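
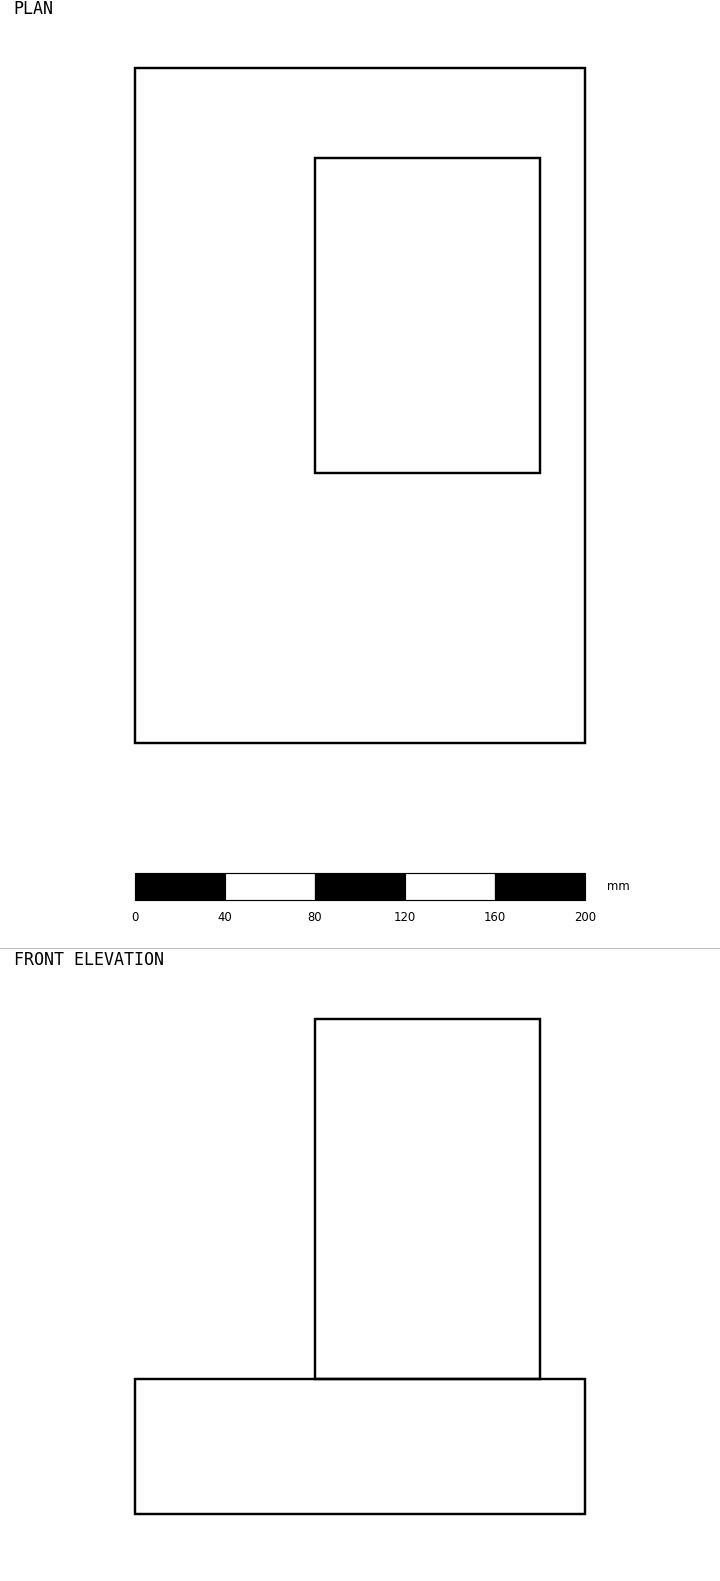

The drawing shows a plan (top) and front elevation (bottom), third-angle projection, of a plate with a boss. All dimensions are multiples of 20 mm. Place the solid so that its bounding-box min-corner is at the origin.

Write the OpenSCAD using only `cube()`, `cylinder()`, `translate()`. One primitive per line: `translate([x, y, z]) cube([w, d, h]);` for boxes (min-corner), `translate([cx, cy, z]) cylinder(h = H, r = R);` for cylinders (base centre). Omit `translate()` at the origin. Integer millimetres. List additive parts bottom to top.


cube([200, 300, 60]);
translate([80, 120, 60]) cube([100, 140, 160]);


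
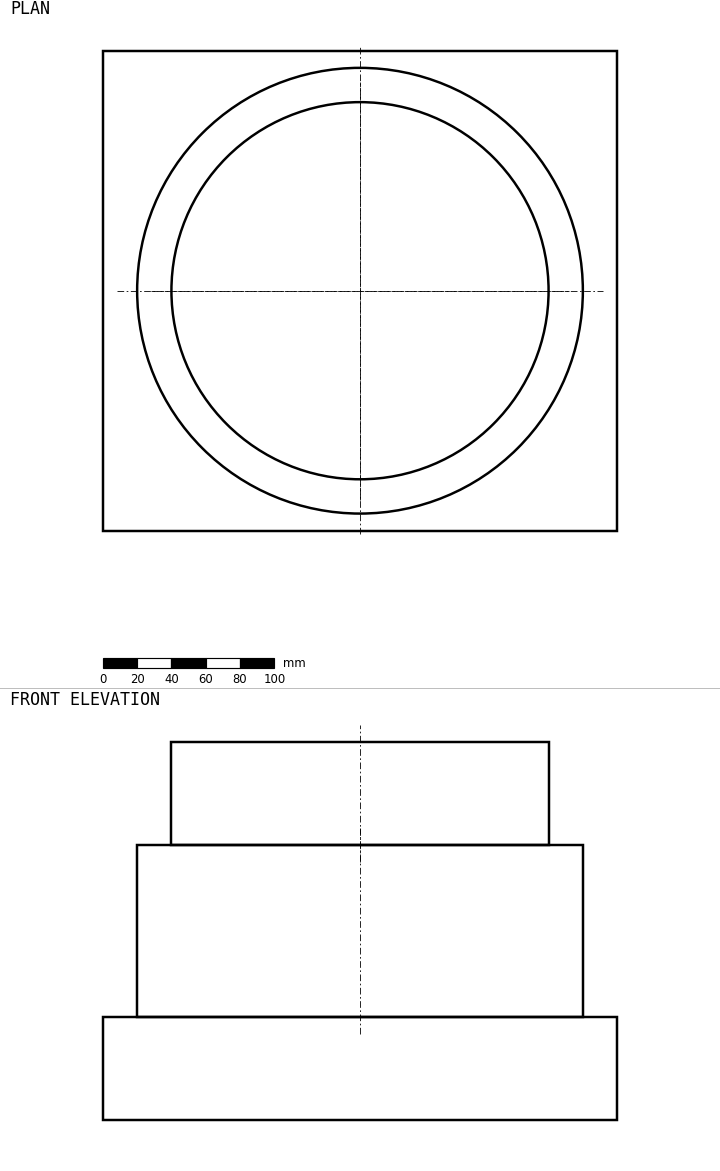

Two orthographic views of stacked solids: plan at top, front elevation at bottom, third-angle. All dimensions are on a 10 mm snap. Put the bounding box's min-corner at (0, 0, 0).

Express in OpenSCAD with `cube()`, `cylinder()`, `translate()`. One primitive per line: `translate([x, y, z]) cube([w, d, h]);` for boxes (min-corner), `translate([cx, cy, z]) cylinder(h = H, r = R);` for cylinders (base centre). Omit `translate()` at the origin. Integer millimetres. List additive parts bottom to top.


cube([300, 280, 60]);
translate([150, 140, 60]) cylinder(h = 100, r = 130);
translate([150, 140, 160]) cylinder(h = 60, r = 110);


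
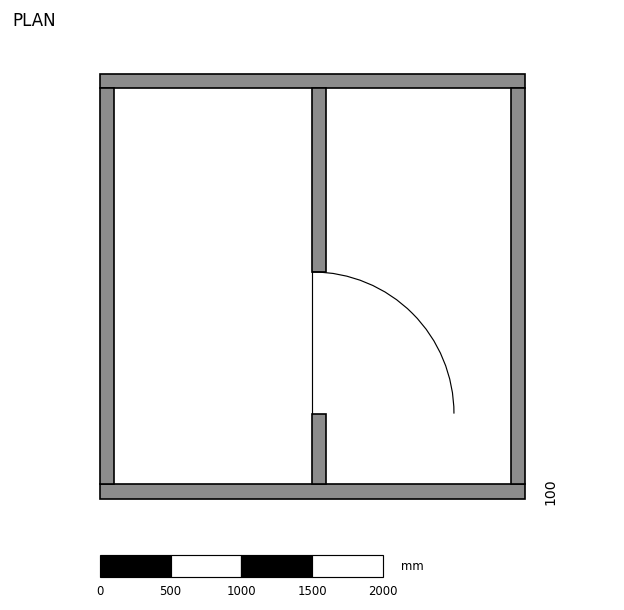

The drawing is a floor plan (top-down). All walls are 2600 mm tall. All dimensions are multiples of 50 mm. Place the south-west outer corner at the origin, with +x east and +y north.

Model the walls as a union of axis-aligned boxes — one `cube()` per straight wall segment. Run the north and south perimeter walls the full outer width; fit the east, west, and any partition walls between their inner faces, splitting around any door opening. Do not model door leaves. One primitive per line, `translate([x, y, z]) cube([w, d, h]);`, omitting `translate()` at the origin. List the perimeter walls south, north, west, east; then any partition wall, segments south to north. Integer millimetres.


cube([3000, 100, 2600]);
translate([0, 2900, 0]) cube([3000, 100, 2600]);
translate([0, 100, 0]) cube([100, 2800, 2600]);
translate([2900, 100, 0]) cube([100, 2800, 2600]);
translate([1500, 100, 0]) cube([100, 500, 2600]);
translate([1500, 1600, 0]) cube([100, 1300, 2600]);


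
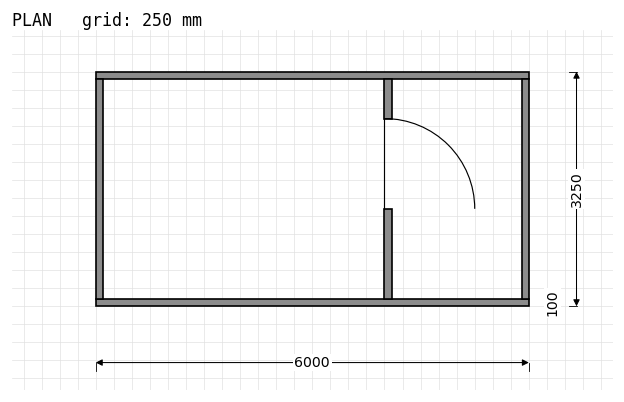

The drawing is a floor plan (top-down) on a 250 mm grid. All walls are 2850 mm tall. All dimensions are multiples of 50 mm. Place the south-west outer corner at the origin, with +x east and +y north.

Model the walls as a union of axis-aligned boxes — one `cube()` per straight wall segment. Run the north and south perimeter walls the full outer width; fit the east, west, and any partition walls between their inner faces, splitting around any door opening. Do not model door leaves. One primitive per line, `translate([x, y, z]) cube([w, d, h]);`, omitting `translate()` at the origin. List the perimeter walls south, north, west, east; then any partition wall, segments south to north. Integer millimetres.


cube([6000, 100, 2850]);
translate([0, 3150, 0]) cube([6000, 100, 2850]);
translate([0, 100, 0]) cube([100, 3050, 2850]);
translate([5900, 100, 0]) cube([100, 3050, 2850]);
translate([4000, 100, 0]) cube([100, 1250, 2850]);
translate([4000, 2600, 0]) cube([100, 550, 2850]);


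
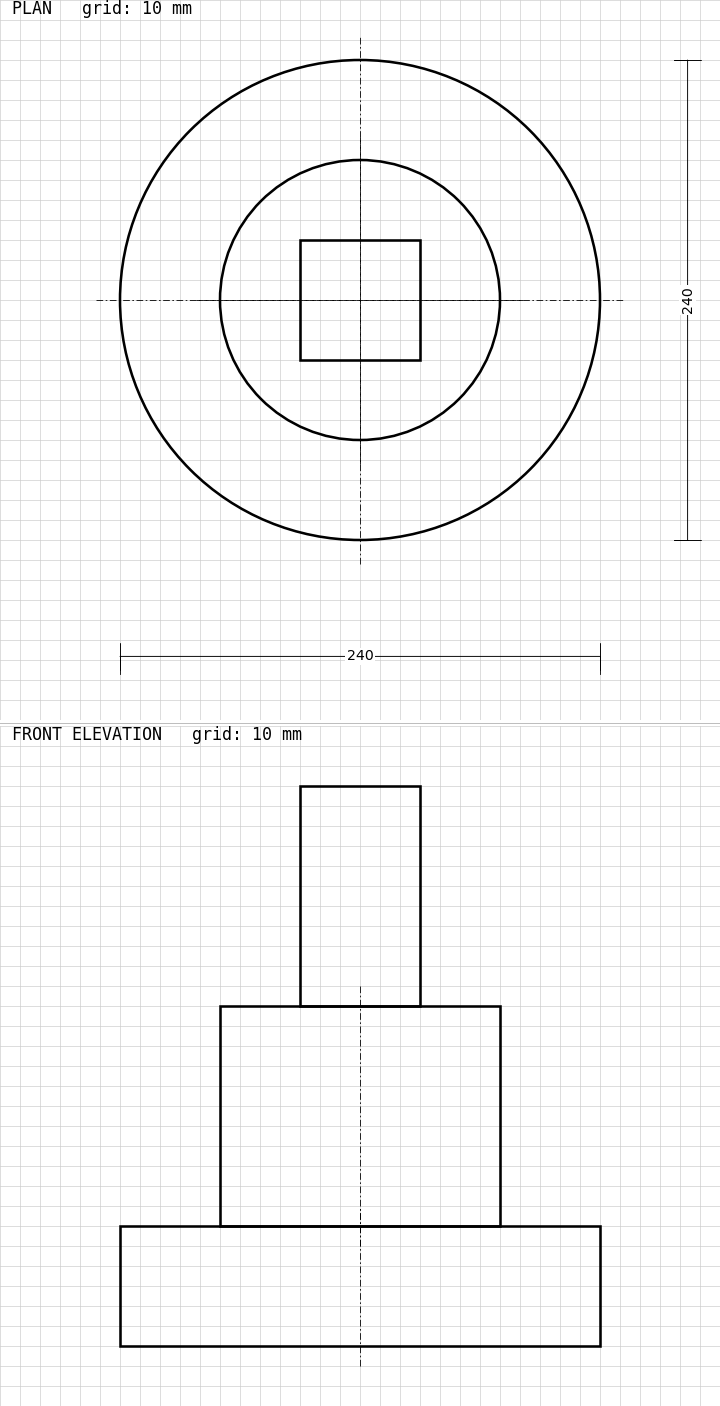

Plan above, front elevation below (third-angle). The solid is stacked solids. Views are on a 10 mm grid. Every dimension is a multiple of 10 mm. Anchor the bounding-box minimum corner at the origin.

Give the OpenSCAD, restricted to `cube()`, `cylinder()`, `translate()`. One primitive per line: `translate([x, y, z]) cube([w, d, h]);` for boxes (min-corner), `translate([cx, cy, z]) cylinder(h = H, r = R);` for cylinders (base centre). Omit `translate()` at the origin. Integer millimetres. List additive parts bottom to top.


translate([120, 120, 0]) cylinder(h = 60, r = 120);
translate([120, 120, 60]) cylinder(h = 110, r = 70);
translate([90, 90, 170]) cube([60, 60, 110]);


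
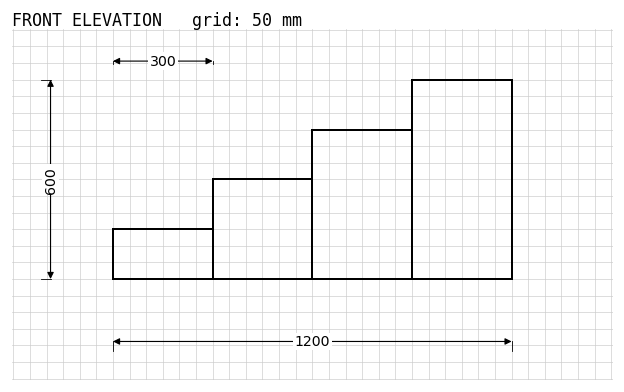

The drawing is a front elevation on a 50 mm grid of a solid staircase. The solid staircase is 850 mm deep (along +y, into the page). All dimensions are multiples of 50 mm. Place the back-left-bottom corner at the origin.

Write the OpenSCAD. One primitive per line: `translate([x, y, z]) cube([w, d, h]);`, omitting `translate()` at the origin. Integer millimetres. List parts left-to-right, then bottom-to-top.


cube([300, 850, 150]);
translate([300, 0, 0]) cube([300, 850, 300]);
translate([600, 0, 0]) cube([300, 850, 450]);
translate([900, 0, 0]) cube([300, 850, 600]);


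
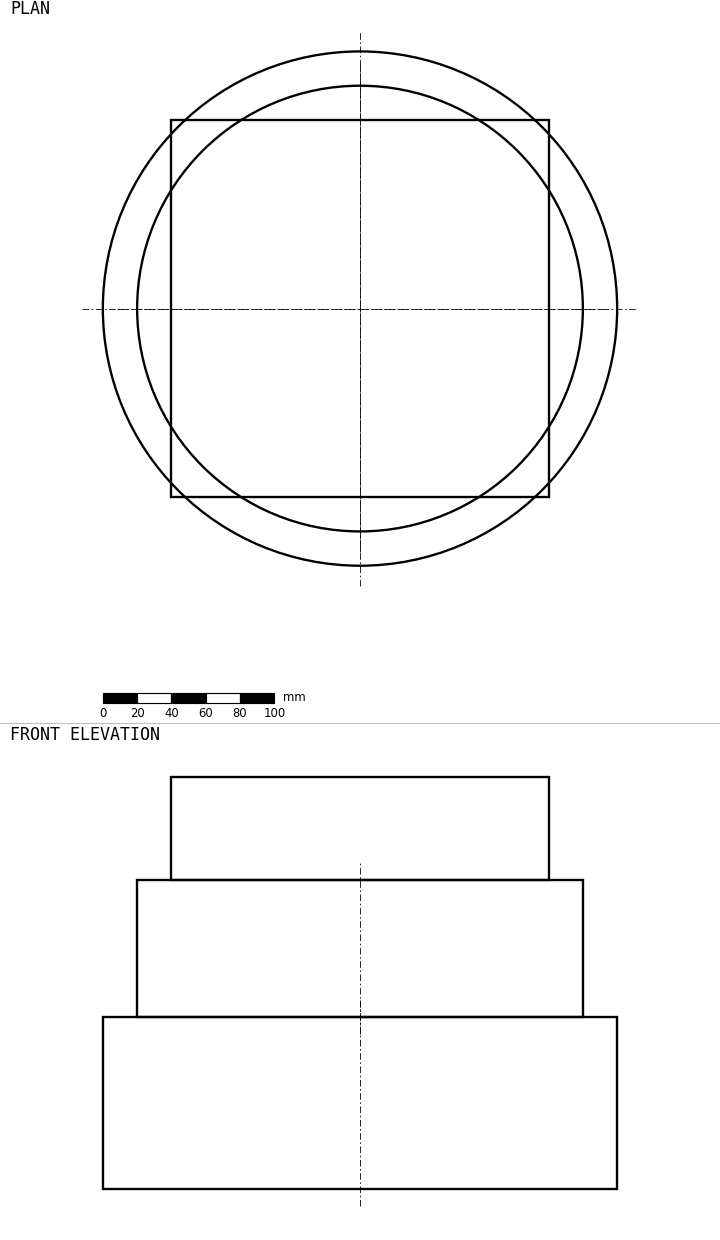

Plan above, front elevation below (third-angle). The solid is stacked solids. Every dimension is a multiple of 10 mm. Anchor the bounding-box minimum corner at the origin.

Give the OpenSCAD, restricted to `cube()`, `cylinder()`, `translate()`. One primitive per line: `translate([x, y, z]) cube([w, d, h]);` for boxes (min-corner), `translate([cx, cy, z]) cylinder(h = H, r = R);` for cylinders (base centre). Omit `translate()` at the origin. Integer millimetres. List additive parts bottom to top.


translate([150, 150, 0]) cylinder(h = 100, r = 150);
translate([150, 150, 100]) cylinder(h = 80, r = 130);
translate([40, 40, 180]) cube([220, 220, 60]);


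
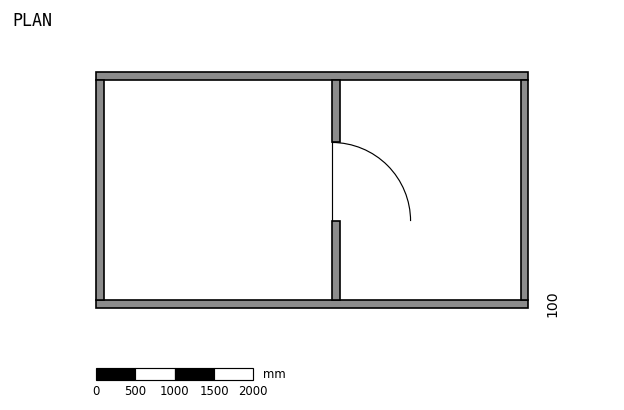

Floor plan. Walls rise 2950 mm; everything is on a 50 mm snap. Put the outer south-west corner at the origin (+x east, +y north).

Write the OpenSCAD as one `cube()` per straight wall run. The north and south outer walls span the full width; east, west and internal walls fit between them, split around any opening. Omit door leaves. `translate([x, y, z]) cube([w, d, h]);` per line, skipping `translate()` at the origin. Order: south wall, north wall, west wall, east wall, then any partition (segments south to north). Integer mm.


cube([5500, 100, 2950]);
translate([0, 2900, 0]) cube([5500, 100, 2950]);
translate([0, 100, 0]) cube([100, 2800, 2950]);
translate([5400, 100, 0]) cube([100, 2800, 2950]);
translate([3000, 100, 0]) cube([100, 1000, 2950]);
translate([3000, 2100, 0]) cube([100, 800, 2950]);


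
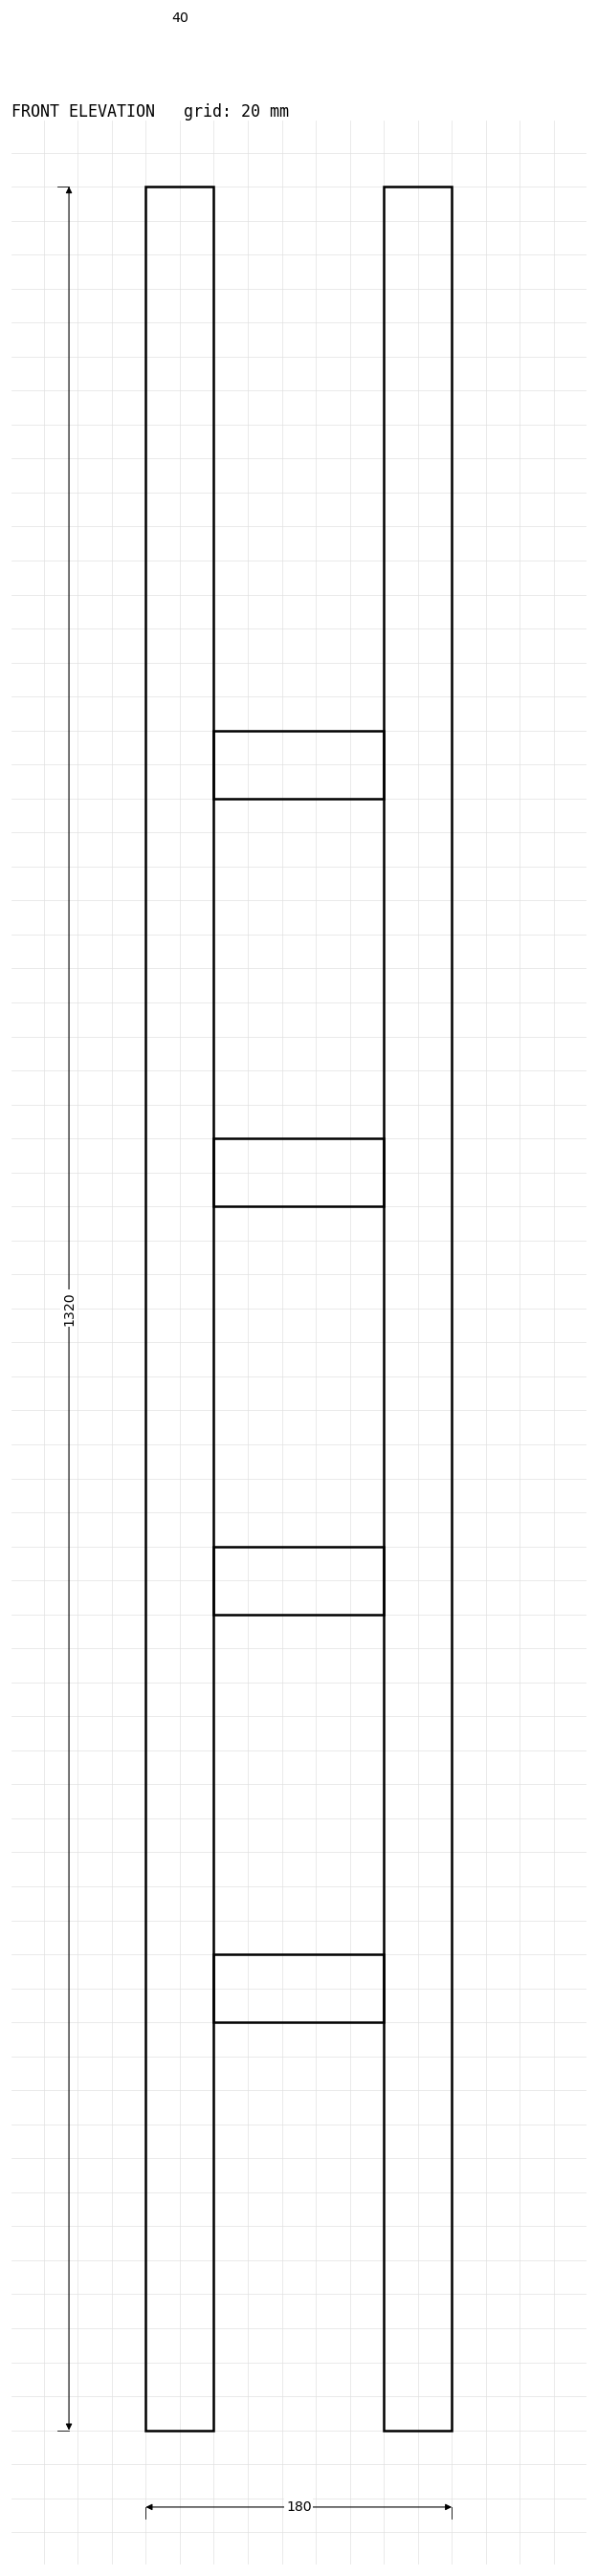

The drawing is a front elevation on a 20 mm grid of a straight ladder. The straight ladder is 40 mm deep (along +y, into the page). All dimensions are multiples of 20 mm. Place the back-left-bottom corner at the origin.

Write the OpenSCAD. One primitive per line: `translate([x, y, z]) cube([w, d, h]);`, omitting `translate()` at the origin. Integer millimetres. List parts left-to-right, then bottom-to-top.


cube([40, 40, 1320]);
translate([40, 0, 240]) cube([100, 40, 40]);
translate([40, 0, 480]) cube([100, 40, 40]);
translate([40, 0, 720]) cube([100, 40, 40]);
translate([40, 0, 960]) cube([100, 40, 40]);
translate([140, 0, 0]) cube([40, 40, 1320]);


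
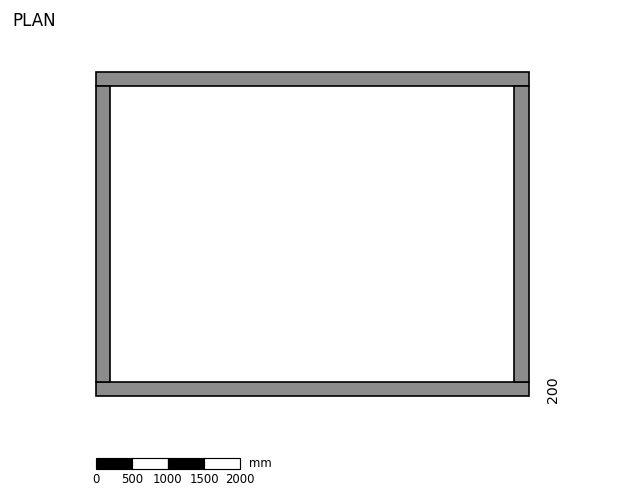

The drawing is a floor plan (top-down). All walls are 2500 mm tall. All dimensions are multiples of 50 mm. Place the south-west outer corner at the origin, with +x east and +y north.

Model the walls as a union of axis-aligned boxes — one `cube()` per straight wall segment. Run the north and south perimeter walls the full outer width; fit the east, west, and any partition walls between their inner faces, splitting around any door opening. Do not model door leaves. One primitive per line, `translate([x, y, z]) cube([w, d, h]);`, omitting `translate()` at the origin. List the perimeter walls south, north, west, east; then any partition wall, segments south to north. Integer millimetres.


cube([6000, 200, 2500]);
translate([0, 4300, 0]) cube([6000, 200, 2500]);
translate([0, 200, 0]) cube([200, 4100, 2500]);
translate([5800, 200, 0]) cube([200, 4100, 2500]);


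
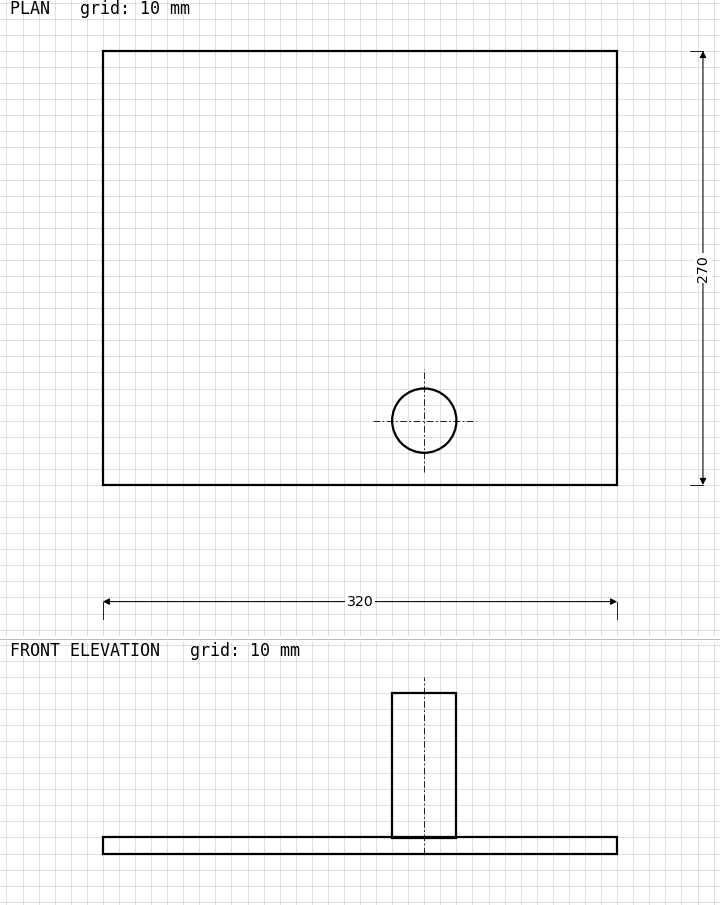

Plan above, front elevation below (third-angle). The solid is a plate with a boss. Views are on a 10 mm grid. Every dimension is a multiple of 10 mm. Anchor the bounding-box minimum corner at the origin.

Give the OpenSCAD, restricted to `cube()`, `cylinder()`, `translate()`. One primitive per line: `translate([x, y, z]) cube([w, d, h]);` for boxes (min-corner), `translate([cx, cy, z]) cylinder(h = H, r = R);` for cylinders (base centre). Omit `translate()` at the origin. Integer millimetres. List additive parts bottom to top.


cube([320, 270, 10]);
translate([200, 40, 10]) cylinder(h = 90, r = 20);


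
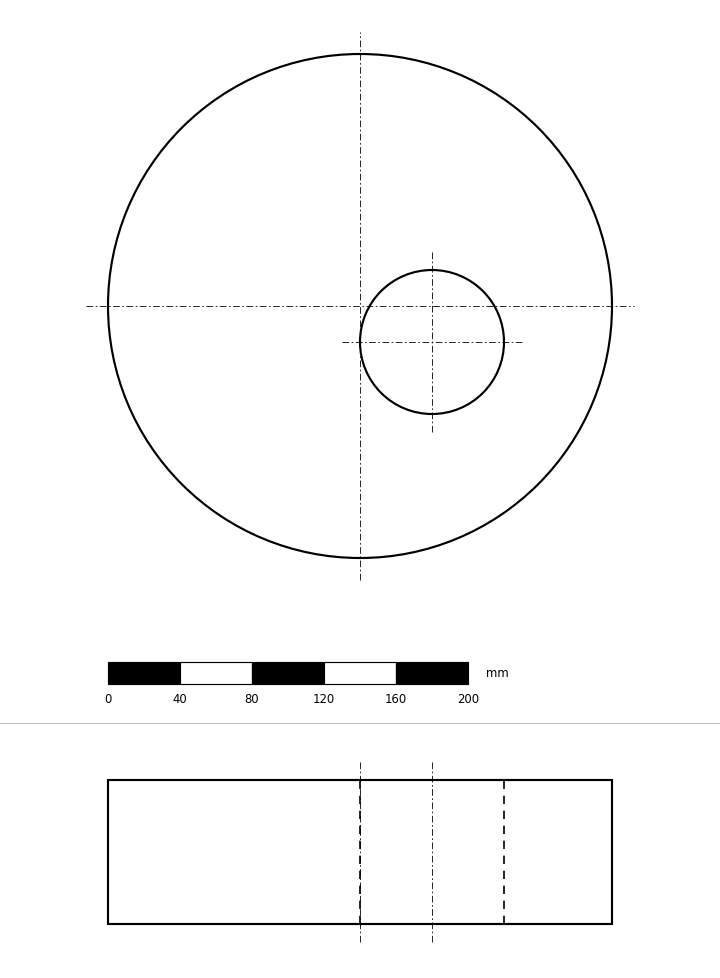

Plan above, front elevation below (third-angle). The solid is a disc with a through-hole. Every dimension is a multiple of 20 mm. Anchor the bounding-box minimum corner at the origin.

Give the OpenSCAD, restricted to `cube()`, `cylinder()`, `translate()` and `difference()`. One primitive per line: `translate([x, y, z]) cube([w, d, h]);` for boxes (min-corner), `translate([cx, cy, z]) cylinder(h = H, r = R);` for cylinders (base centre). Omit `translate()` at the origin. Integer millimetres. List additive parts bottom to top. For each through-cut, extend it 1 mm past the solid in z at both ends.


difference() {
  translate([140, 140, 0]) cylinder(h = 80, r = 140);
  translate([180, 120, -1]) cylinder(h = 82, r = 40);
}


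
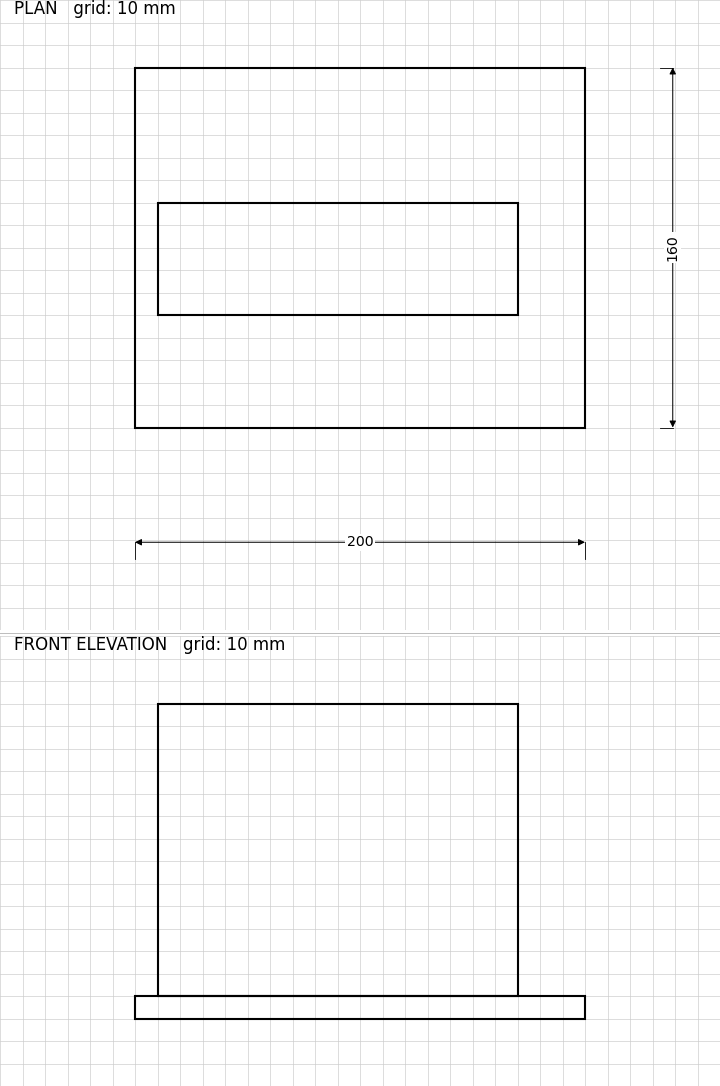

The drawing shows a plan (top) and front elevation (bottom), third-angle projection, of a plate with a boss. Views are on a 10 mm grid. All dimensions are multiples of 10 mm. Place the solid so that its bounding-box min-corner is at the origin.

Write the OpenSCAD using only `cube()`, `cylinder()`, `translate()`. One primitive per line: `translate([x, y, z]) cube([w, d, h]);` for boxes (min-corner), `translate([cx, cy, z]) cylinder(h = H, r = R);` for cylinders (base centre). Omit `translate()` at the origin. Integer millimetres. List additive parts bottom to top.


cube([200, 160, 10]);
translate([10, 50, 10]) cube([160, 50, 130]);


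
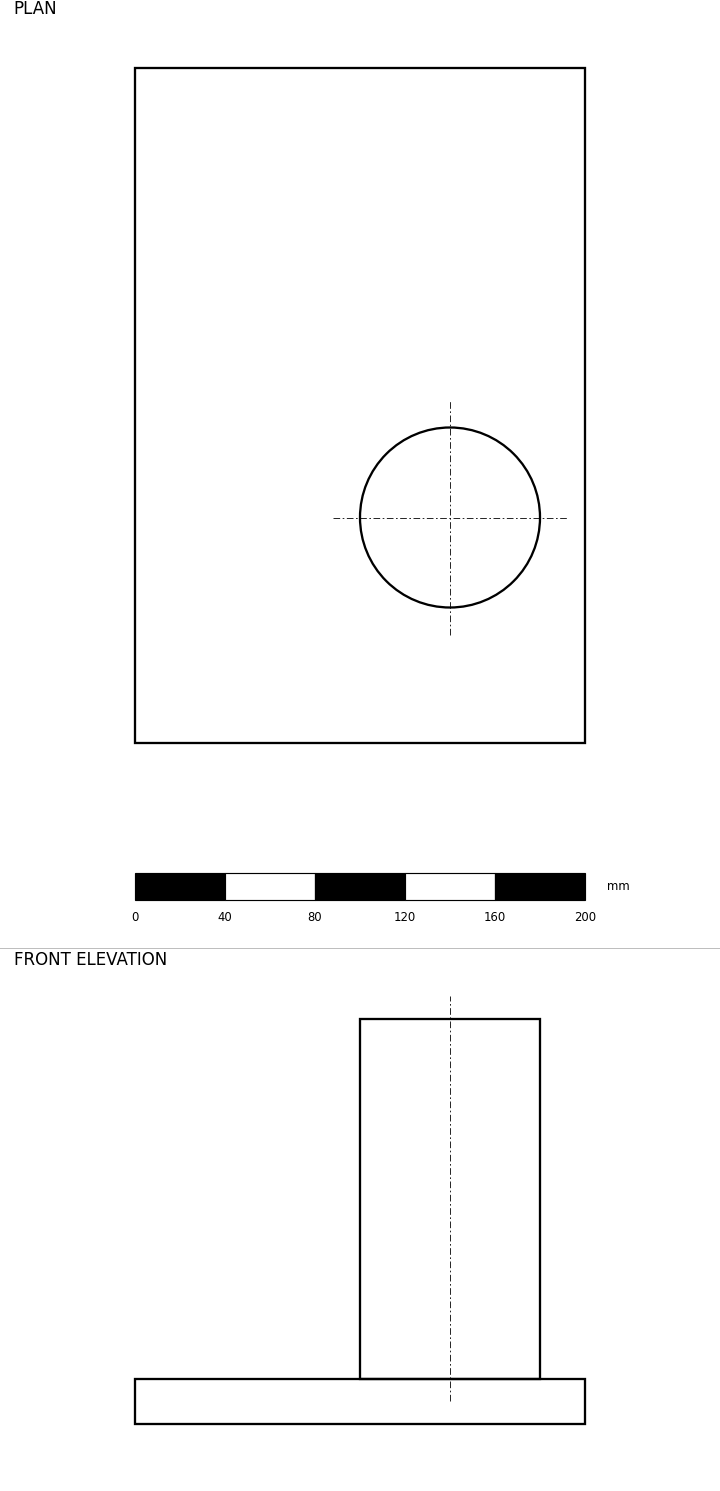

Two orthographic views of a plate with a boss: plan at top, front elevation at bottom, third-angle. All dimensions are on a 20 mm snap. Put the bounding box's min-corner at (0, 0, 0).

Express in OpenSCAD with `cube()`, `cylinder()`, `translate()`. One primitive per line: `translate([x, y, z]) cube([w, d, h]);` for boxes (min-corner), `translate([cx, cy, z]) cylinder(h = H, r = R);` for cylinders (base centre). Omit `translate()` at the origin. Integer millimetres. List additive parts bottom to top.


cube([200, 300, 20]);
translate([140, 100, 20]) cylinder(h = 160, r = 40);


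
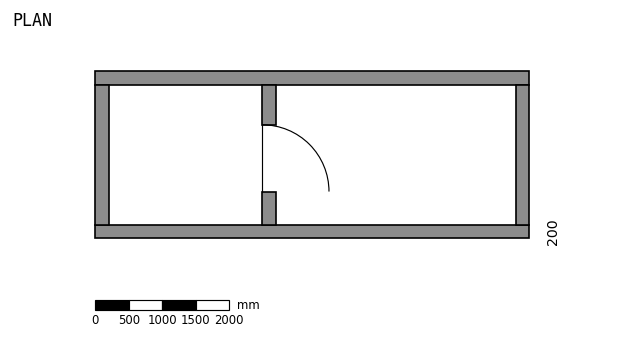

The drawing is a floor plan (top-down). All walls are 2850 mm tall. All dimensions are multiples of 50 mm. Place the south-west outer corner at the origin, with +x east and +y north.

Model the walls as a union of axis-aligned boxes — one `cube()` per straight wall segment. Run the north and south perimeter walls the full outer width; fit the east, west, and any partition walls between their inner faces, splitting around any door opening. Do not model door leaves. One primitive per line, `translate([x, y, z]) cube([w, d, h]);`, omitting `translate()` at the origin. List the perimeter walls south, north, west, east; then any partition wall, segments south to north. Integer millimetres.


cube([6500, 200, 2850]);
translate([0, 2300, 0]) cube([6500, 200, 2850]);
translate([0, 200, 0]) cube([200, 2100, 2850]);
translate([6300, 200, 0]) cube([200, 2100, 2850]);
translate([2500, 200, 0]) cube([200, 500, 2850]);
translate([2500, 1700, 0]) cube([200, 600, 2850]);


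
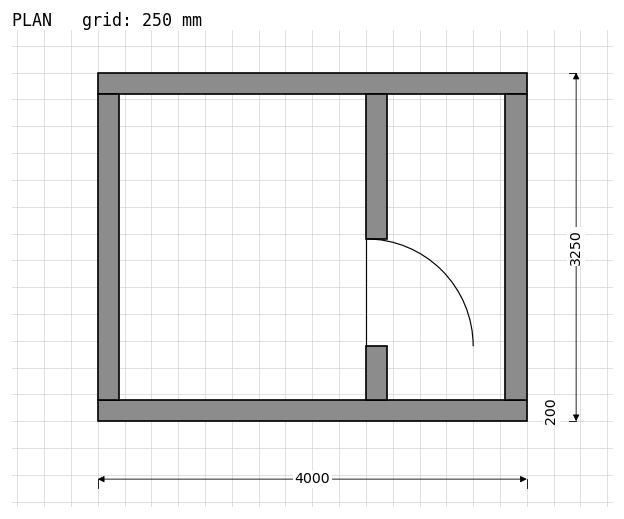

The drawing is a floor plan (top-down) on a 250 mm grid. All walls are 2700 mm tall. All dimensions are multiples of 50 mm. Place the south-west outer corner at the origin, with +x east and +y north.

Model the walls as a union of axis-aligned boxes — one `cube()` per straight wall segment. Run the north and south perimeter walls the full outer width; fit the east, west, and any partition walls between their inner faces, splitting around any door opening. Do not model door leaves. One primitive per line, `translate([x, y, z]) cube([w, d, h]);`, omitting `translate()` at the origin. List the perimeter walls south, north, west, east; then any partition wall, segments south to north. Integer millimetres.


cube([4000, 200, 2700]);
translate([0, 3050, 0]) cube([4000, 200, 2700]);
translate([0, 200, 0]) cube([200, 2850, 2700]);
translate([3800, 200, 0]) cube([200, 2850, 2700]);
translate([2500, 200, 0]) cube([200, 500, 2700]);
translate([2500, 1700, 0]) cube([200, 1350, 2700]);


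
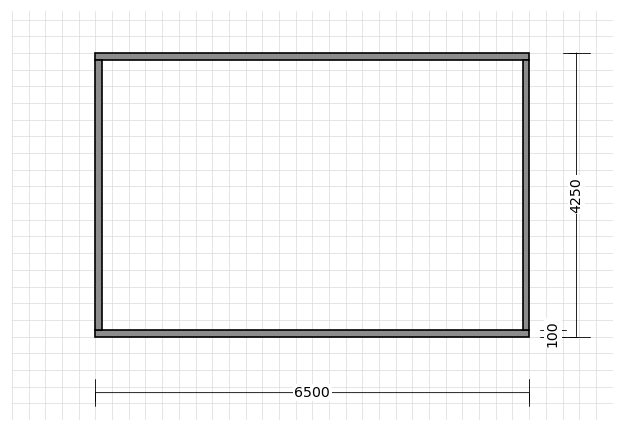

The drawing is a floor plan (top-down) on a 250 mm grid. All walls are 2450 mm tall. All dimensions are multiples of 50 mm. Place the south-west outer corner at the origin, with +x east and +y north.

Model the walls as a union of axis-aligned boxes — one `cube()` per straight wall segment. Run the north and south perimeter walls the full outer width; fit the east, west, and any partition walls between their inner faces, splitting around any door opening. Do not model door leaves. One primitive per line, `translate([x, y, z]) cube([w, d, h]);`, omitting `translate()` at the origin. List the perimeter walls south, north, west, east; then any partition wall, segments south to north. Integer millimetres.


cube([6500, 100, 2450]);
translate([0, 4150, 0]) cube([6500, 100, 2450]);
translate([0, 100, 0]) cube([100, 4050, 2450]);
translate([6400, 100, 0]) cube([100, 4050, 2450]);


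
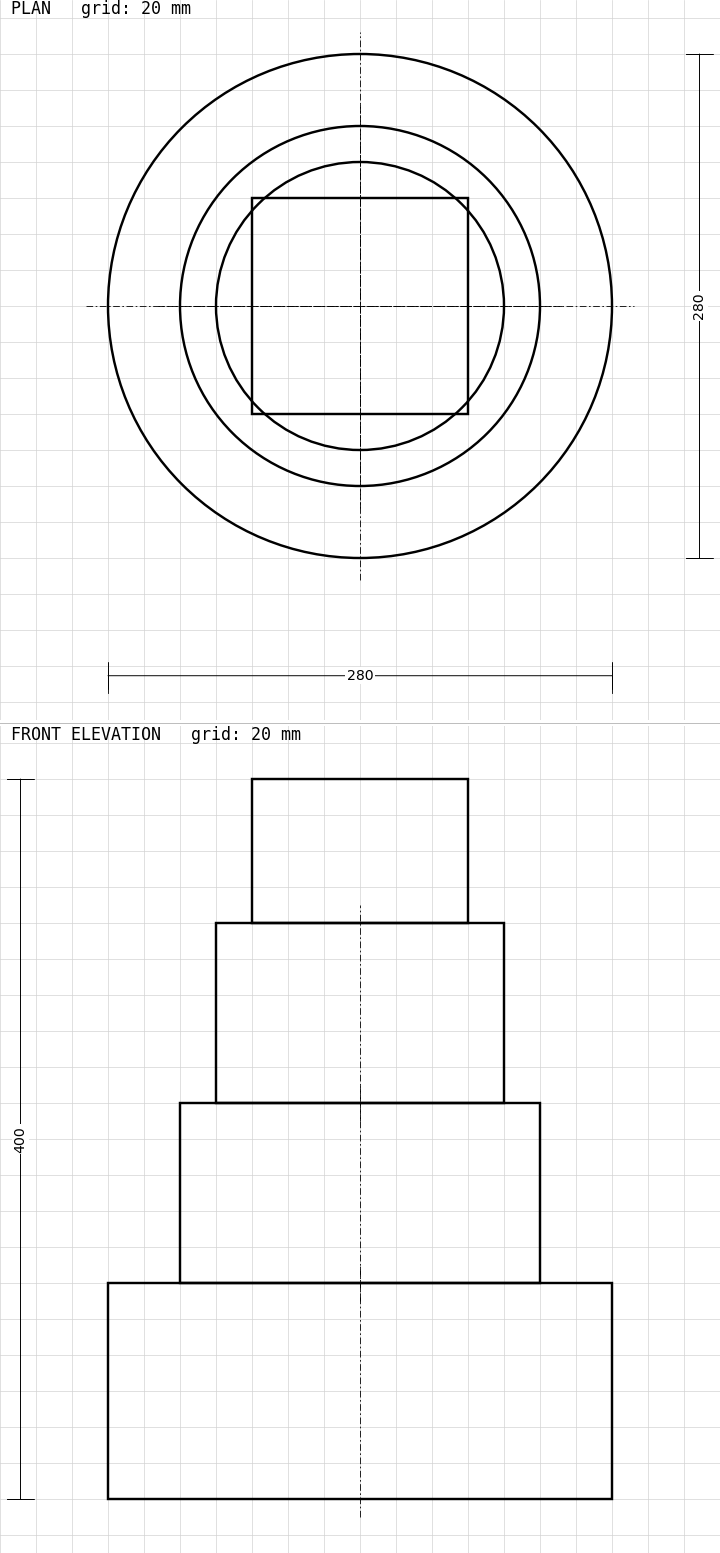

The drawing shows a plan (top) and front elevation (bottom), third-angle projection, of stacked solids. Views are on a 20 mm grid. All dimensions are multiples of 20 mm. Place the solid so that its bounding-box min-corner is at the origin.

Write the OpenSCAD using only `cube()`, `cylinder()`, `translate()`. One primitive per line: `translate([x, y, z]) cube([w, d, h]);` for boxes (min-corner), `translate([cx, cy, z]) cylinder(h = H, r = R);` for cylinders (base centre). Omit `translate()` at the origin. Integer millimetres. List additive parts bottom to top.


translate([140, 140, 0]) cylinder(h = 120, r = 140);
translate([140, 140, 120]) cylinder(h = 100, r = 100);
translate([140, 140, 220]) cylinder(h = 100, r = 80);
translate([80, 80, 320]) cube([120, 120, 80]);


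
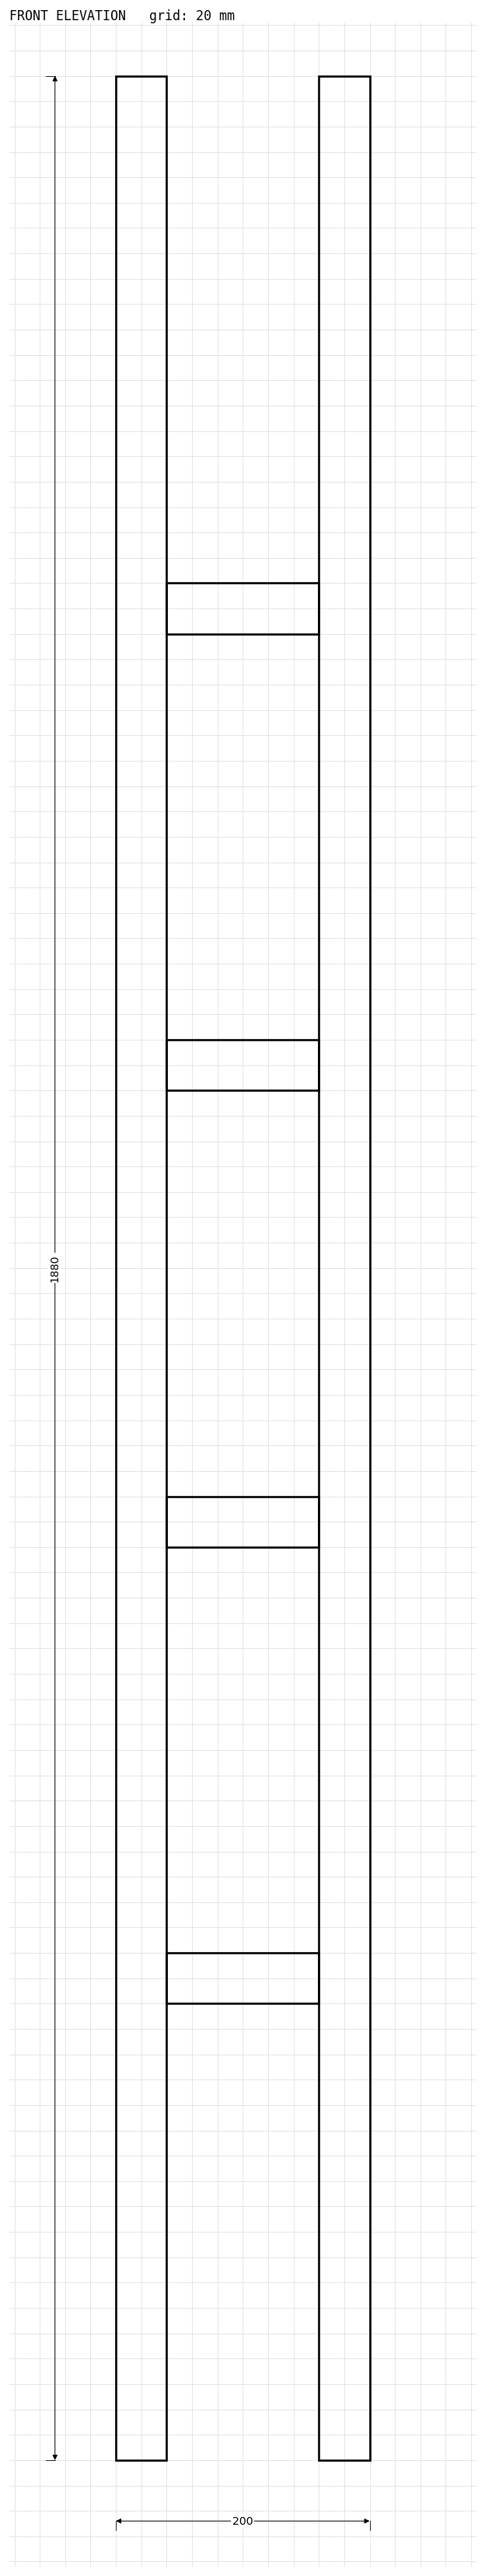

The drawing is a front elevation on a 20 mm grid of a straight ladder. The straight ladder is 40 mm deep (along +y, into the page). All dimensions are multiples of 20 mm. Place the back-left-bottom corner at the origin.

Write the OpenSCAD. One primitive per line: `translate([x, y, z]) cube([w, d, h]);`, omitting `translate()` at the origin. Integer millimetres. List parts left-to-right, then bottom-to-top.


cube([40, 40, 1880]);
translate([40, 0, 360]) cube([120, 40, 40]);
translate([40, 0, 720]) cube([120, 40, 40]);
translate([40, 0, 1080]) cube([120, 40, 40]);
translate([40, 0, 1440]) cube([120, 40, 40]);
translate([160, 0, 0]) cube([40, 40, 1880]);


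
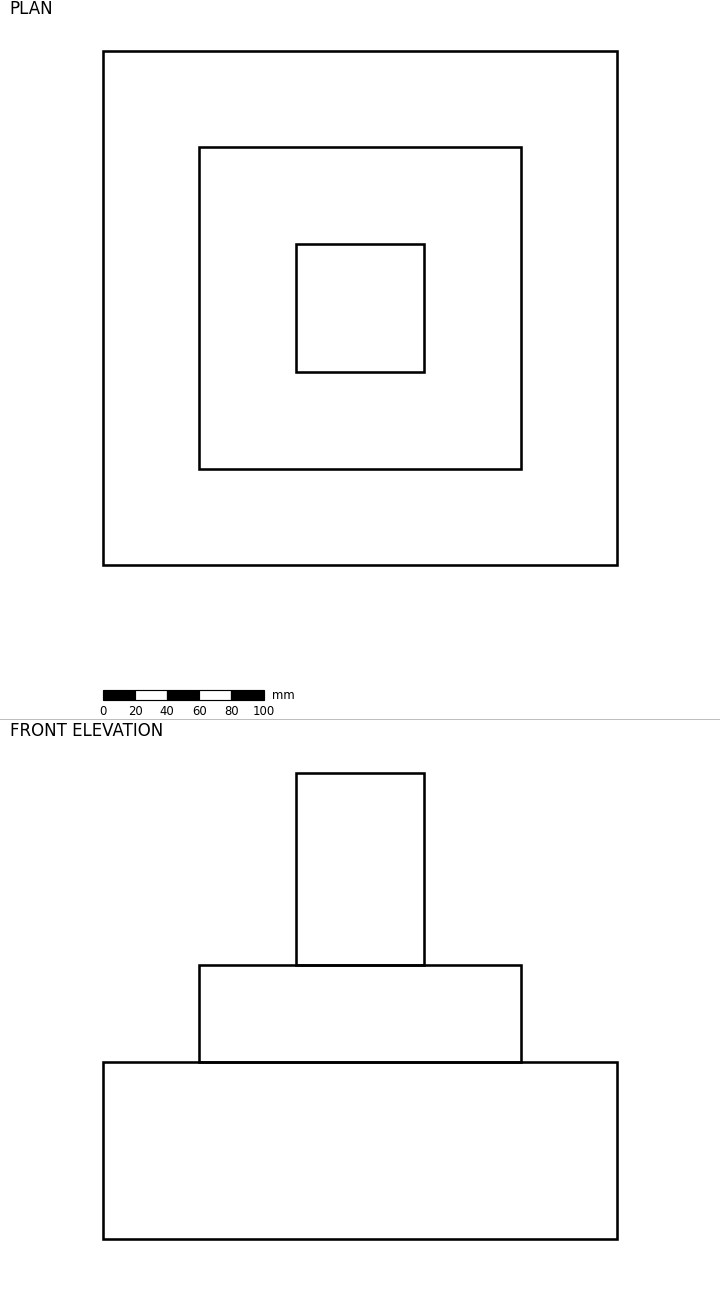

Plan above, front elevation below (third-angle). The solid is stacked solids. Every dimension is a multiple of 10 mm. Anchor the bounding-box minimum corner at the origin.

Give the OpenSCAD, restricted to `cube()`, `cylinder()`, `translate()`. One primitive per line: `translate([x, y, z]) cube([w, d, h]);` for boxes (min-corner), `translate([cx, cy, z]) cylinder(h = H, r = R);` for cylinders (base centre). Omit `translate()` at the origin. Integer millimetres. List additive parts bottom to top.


cube([320, 320, 110]);
translate([60, 60, 110]) cube([200, 200, 60]);
translate([120, 120, 170]) cube([80, 80, 120]);


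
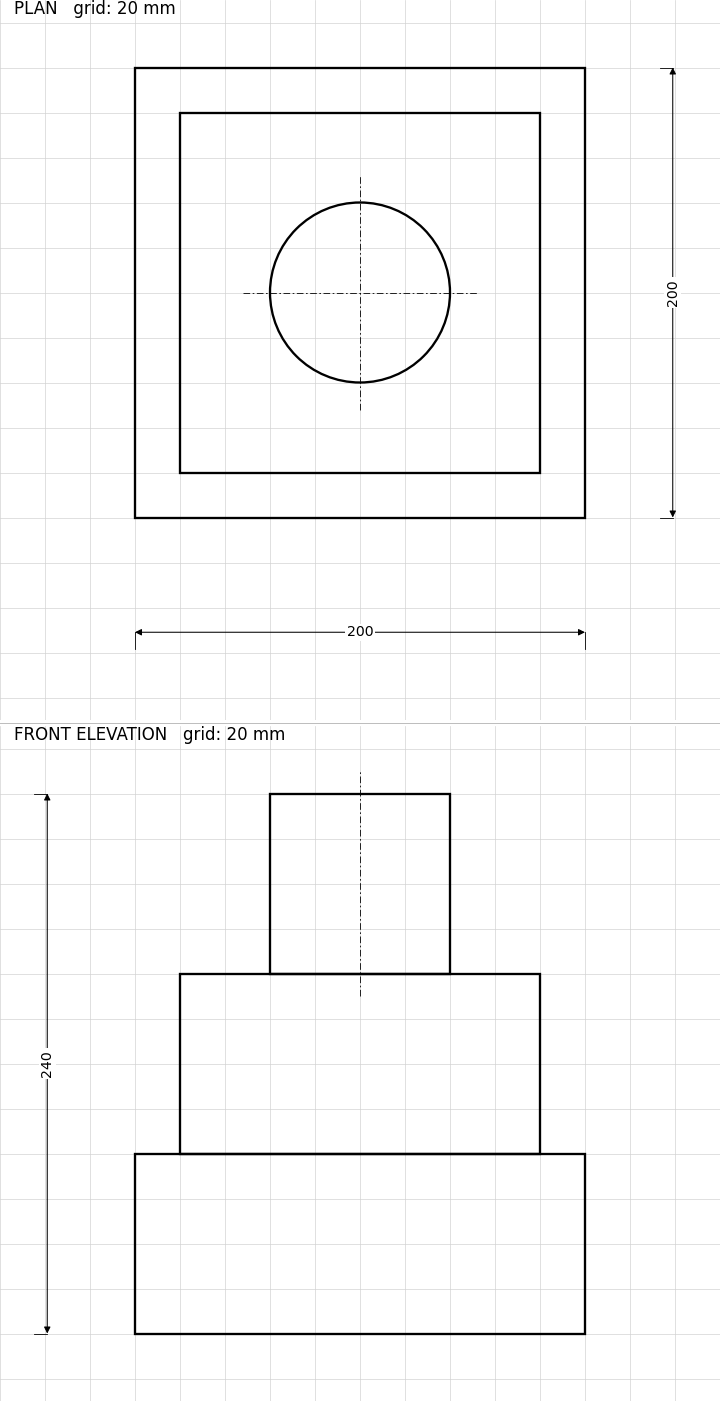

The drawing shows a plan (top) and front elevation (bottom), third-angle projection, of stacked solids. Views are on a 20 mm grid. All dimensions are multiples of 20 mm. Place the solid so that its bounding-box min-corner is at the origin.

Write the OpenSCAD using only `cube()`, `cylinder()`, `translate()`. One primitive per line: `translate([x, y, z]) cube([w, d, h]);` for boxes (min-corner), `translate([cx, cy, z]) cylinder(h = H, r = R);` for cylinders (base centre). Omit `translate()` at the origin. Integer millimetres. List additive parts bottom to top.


cube([200, 200, 80]);
translate([20, 20, 80]) cube([160, 160, 80]);
translate([100, 100, 160]) cylinder(h = 80, r = 40);


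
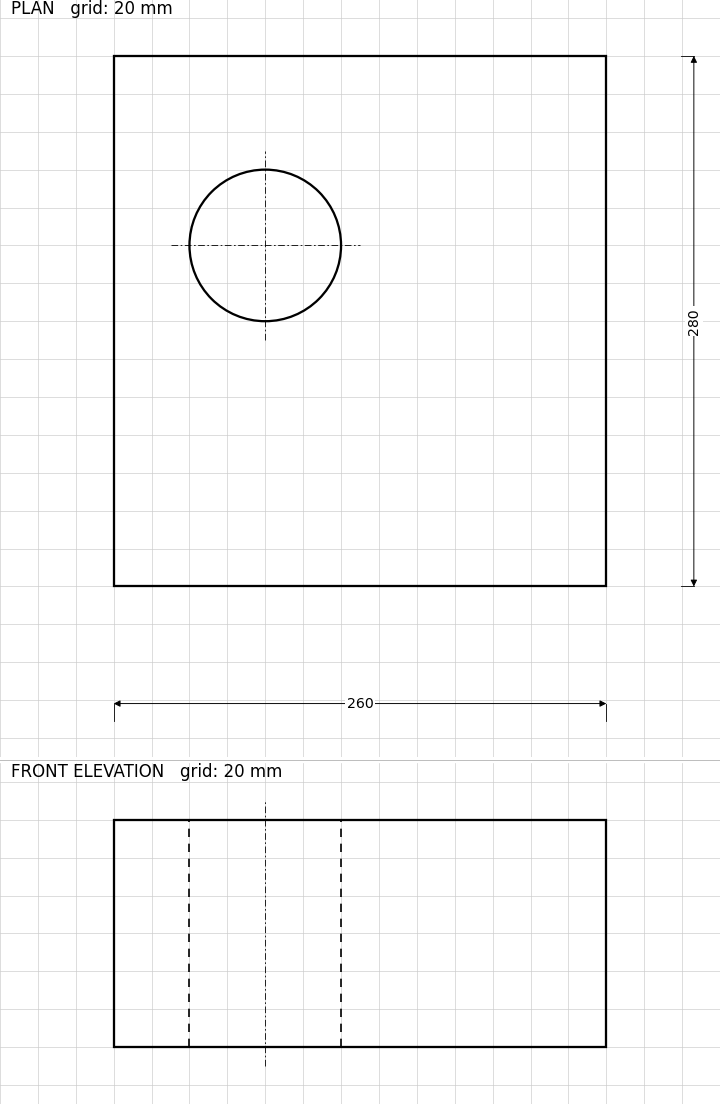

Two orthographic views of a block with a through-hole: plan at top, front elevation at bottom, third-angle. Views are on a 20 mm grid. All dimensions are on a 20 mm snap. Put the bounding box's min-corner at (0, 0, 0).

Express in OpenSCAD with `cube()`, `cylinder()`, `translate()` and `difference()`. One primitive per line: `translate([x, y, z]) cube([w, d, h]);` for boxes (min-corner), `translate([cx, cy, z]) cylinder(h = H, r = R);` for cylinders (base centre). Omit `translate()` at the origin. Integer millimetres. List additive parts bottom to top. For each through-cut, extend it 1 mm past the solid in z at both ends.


difference() {
  cube([260, 280, 120]);
  translate([80, 180, -1]) cylinder(h = 122, r = 40);
}


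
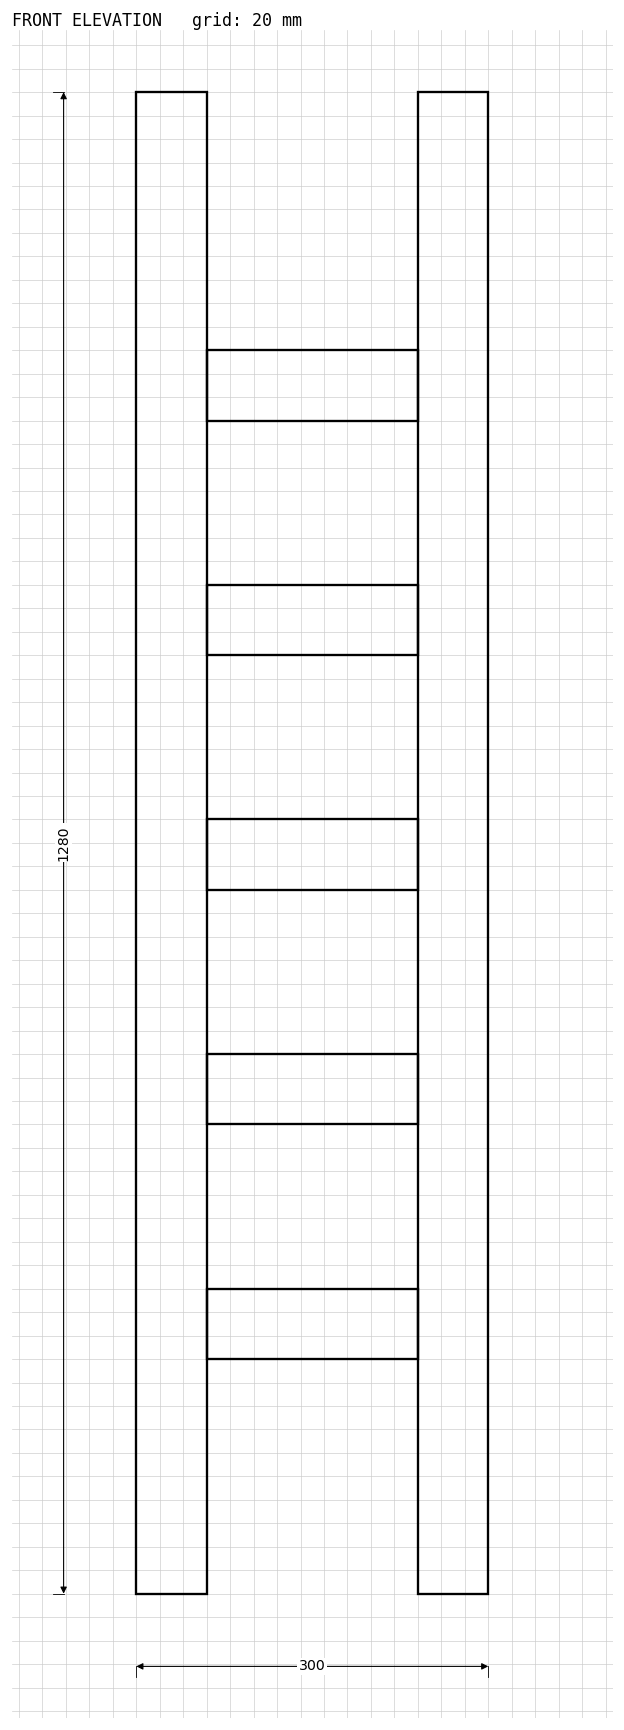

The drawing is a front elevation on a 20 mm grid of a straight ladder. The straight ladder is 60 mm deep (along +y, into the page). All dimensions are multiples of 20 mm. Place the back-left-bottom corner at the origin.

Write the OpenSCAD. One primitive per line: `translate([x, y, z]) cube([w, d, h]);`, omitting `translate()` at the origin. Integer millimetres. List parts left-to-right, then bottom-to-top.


cube([60, 60, 1280]);
translate([60, 0, 200]) cube([180, 60, 60]);
translate([60, 0, 400]) cube([180, 60, 60]);
translate([60, 0, 600]) cube([180, 60, 60]);
translate([60, 0, 800]) cube([180, 60, 60]);
translate([60, 0, 1000]) cube([180, 60, 60]);
translate([240, 0, 0]) cube([60, 60, 1280]);


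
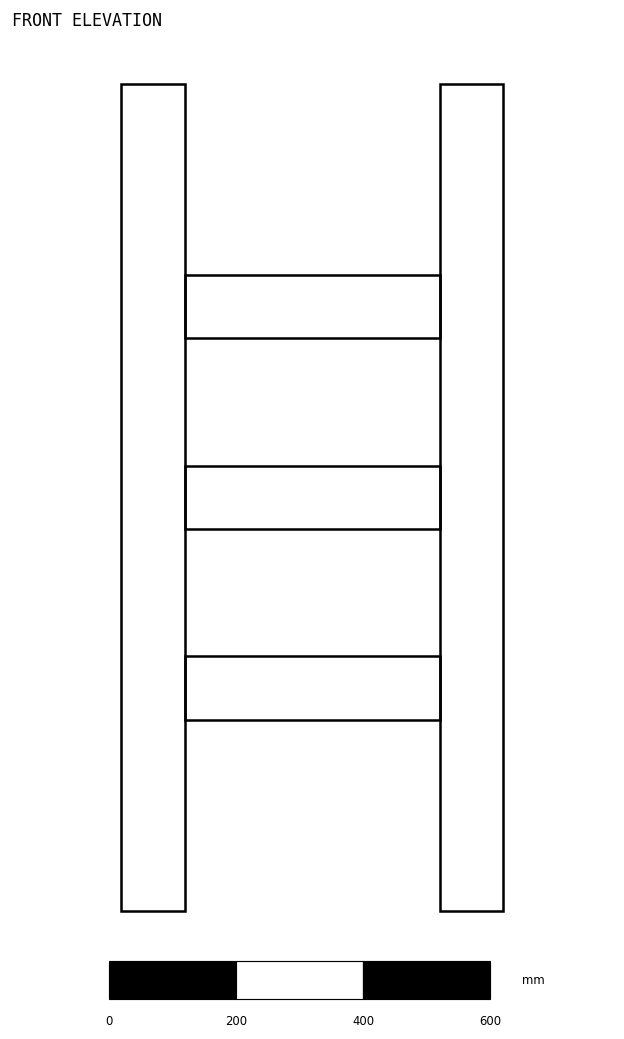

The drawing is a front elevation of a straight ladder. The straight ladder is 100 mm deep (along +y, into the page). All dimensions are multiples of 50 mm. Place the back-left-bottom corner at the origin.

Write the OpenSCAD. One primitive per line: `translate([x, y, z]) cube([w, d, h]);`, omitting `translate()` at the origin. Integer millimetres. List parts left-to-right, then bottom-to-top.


cube([100, 100, 1300]);
translate([100, 0, 300]) cube([400, 100, 100]);
translate([100, 0, 600]) cube([400, 100, 100]);
translate([100, 0, 900]) cube([400, 100, 100]);
translate([500, 0, 0]) cube([100, 100, 1300]);


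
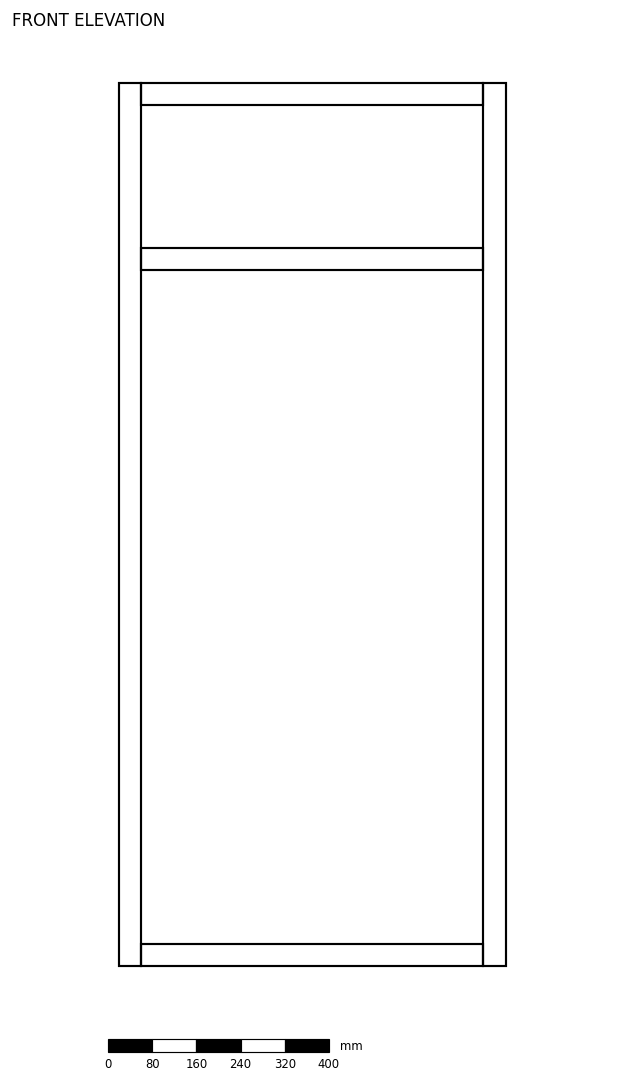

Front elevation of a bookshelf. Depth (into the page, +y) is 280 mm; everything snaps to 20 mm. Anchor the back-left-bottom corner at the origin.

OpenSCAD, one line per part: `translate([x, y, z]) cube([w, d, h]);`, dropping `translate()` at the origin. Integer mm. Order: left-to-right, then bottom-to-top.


cube([40, 280, 1600]);
translate([40, 0, 0]) cube([620, 280, 40]);
translate([40, 0, 1260]) cube([620, 280, 40]);
translate([40, 0, 1560]) cube([620, 280, 40]);
translate([660, 0, 0]) cube([40, 280, 1600]);


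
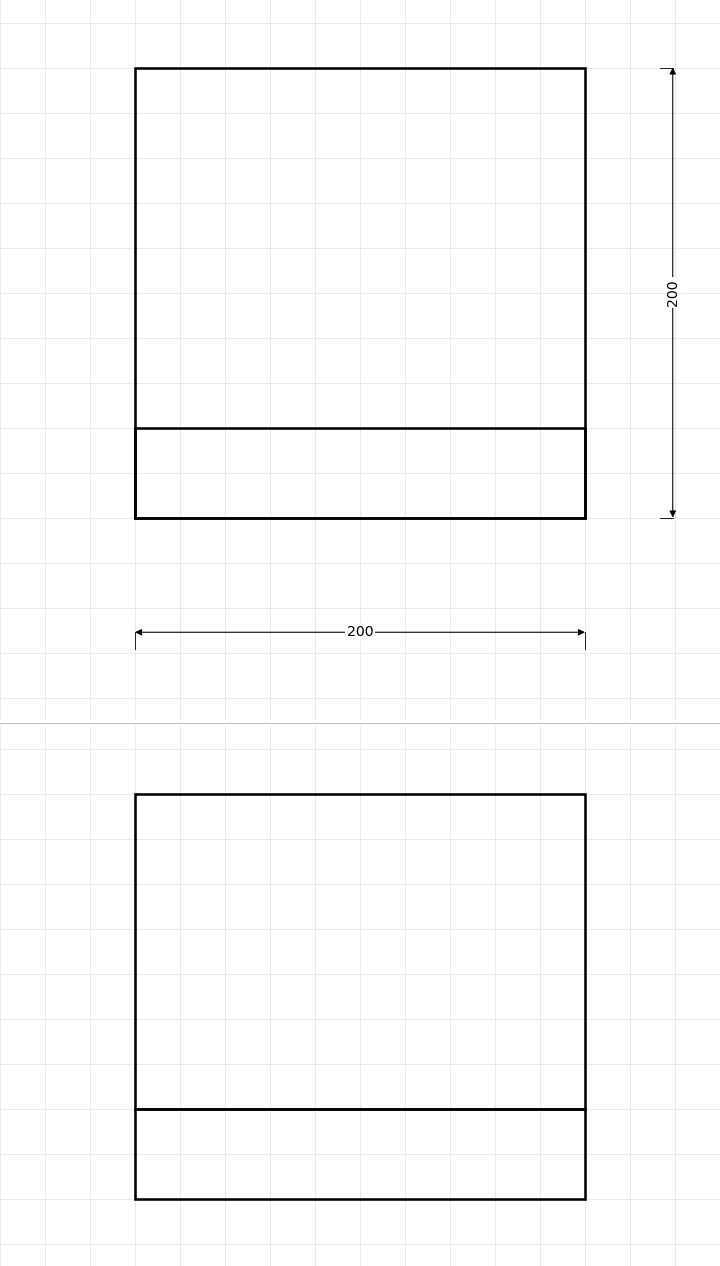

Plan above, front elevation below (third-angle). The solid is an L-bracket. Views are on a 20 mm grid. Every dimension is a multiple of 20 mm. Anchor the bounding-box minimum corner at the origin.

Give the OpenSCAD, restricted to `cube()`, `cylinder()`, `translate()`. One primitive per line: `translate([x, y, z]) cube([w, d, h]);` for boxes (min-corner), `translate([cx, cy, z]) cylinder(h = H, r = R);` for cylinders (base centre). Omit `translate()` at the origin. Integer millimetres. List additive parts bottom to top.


cube([200, 200, 40]);
translate([0, 0, 40]) cube([200, 40, 140]);


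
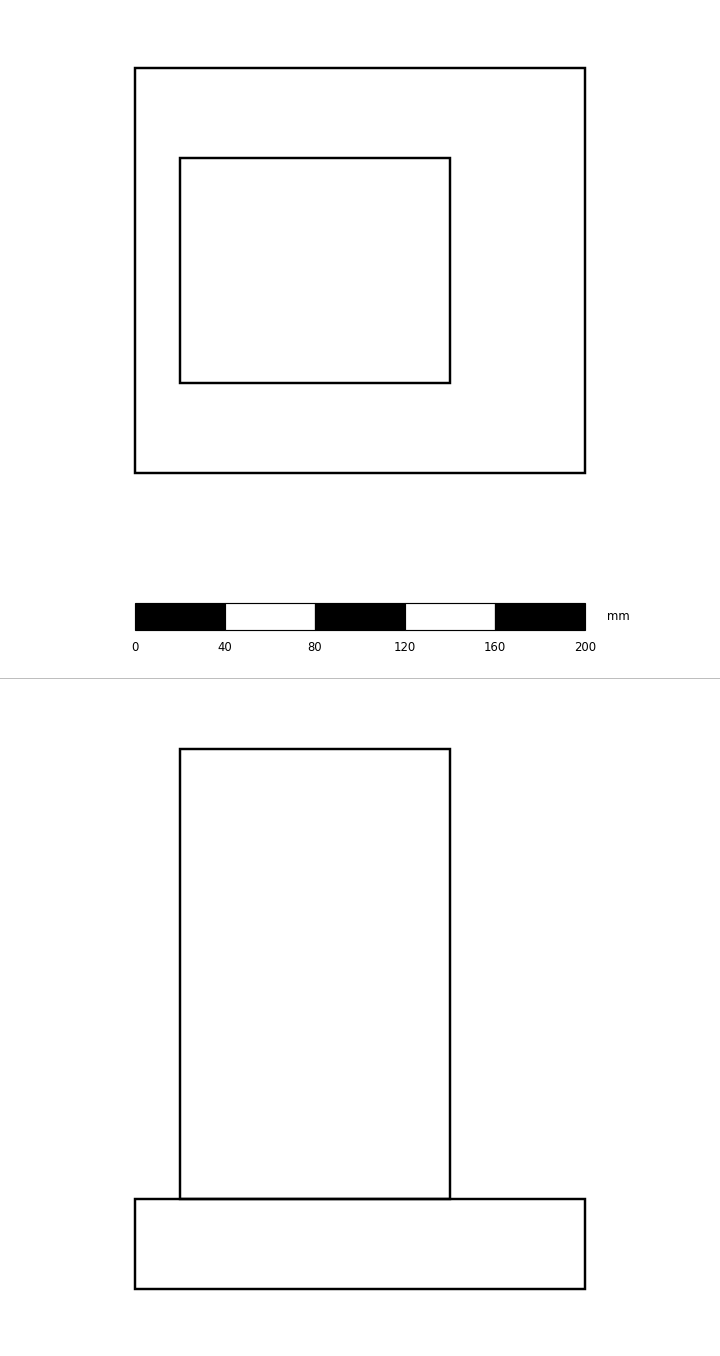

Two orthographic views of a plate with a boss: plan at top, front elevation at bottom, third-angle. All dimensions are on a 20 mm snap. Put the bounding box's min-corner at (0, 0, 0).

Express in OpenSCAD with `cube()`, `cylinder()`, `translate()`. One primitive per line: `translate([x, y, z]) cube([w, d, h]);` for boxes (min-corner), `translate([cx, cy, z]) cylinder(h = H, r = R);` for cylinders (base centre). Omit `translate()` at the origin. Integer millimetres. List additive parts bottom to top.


cube([200, 180, 40]);
translate([20, 40, 40]) cube([120, 100, 200]);


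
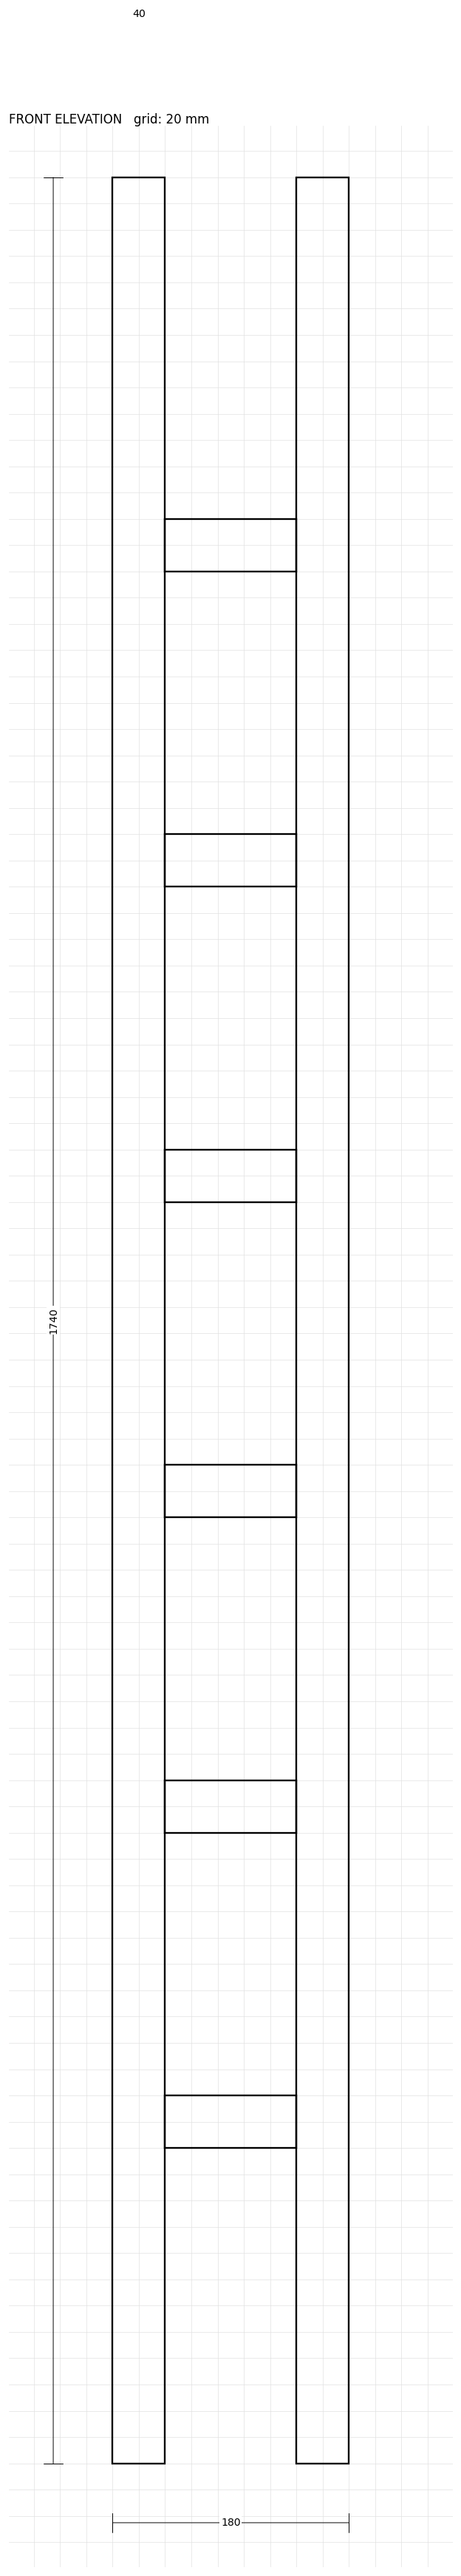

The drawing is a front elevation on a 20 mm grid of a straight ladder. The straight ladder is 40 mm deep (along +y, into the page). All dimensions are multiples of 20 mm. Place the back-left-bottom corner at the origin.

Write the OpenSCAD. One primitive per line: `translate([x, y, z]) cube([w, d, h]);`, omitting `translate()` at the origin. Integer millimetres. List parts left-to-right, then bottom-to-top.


cube([40, 40, 1740]);
translate([40, 0, 240]) cube([100, 40, 40]);
translate([40, 0, 480]) cube([100, 40, 40]);
translate([40, 0, 720]) cube([100, 40, 40]);
translate([40, 0, 960]) cube([100, 40, 40]);
translate([40, 0, 1200]) cube([100, 40, 40]);
translate([40, 0, 1440]) cube([100, 40, 40]);
translate([140, 0, 0]) cube([40, 40, 1740]);


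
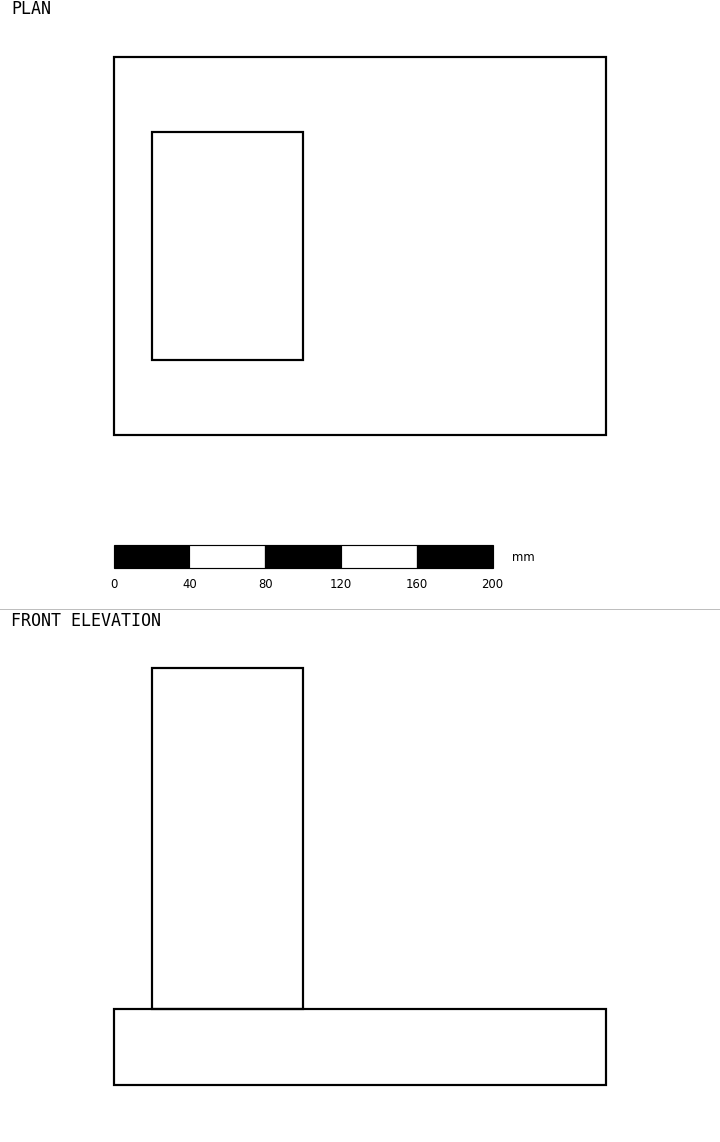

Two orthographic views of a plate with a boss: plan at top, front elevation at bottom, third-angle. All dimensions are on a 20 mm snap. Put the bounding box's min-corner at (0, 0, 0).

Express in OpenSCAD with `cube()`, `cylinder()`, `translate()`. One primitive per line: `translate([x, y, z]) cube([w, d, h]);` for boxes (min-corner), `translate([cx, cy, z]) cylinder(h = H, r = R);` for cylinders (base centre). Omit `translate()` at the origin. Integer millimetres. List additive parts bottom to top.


cube([260, 200, 40]);
translate([20, 40, 40]) cube([80, 120, 180]);


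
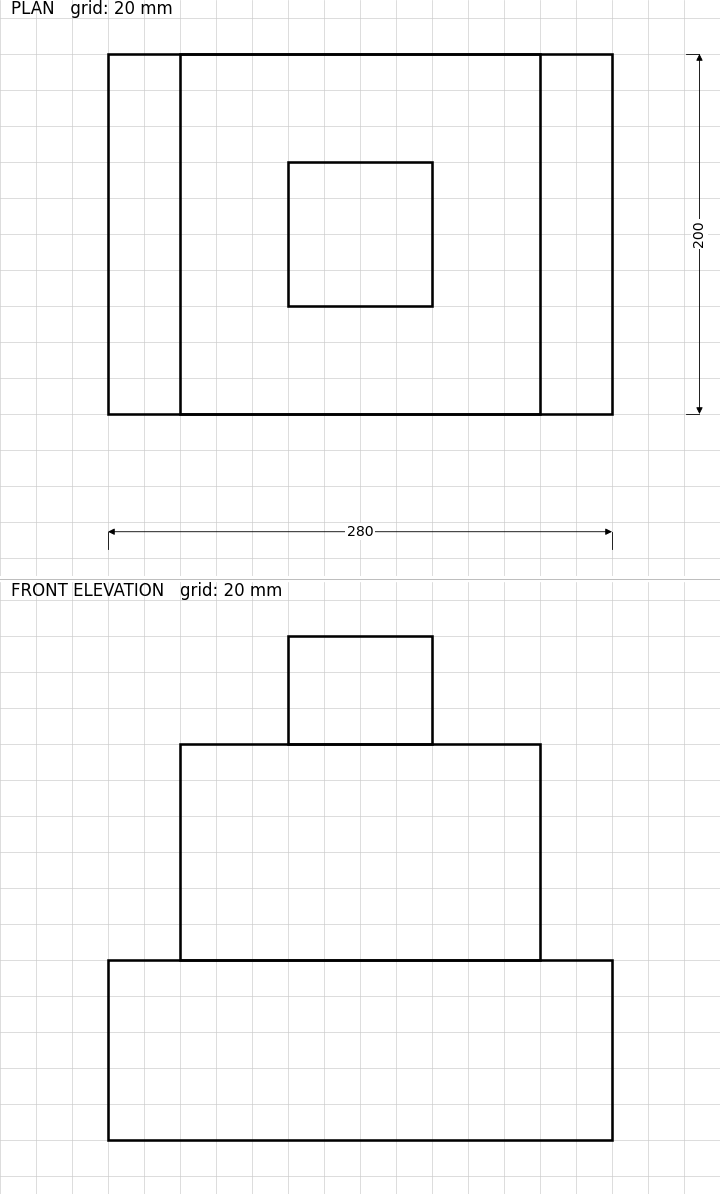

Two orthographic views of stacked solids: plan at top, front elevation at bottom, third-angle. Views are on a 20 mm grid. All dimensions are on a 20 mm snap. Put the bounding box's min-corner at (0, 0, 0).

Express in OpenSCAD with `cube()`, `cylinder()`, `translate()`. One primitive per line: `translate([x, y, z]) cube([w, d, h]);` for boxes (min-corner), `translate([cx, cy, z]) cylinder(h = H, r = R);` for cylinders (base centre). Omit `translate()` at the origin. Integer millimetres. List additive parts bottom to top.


cube([280, 200, 100]);
translate([40, 0, 100]) cube([200, 200, 120]);
translate([100, 60, 220]) cube([80, 80, 60]);
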